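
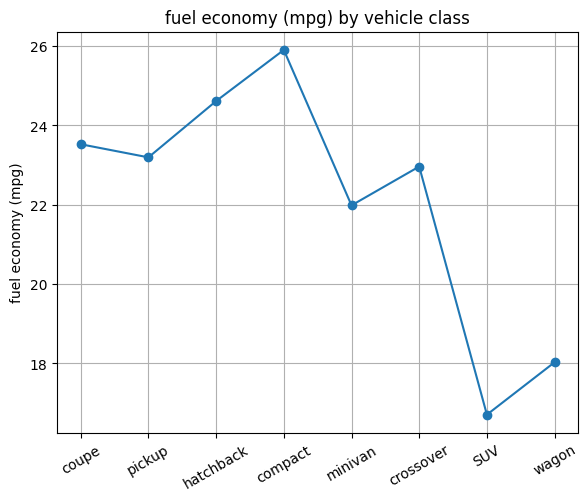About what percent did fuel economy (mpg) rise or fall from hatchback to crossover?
hatchback ≈ 25, crossover ≈ 23; (23 − 25) / 25 ≈ -8%.

≈ -8%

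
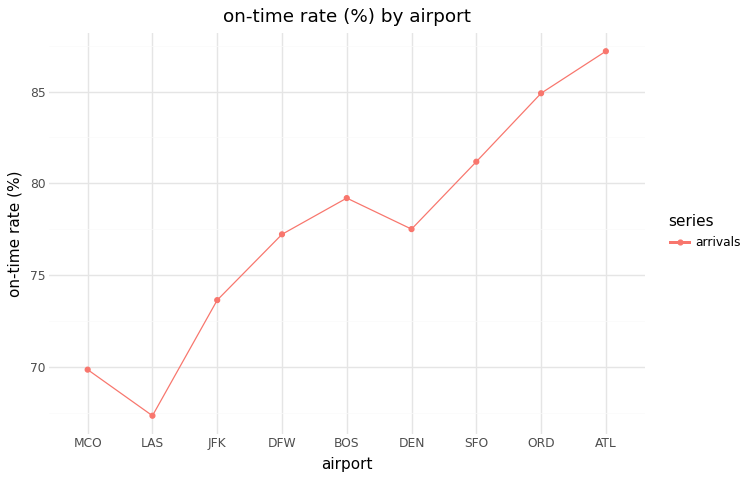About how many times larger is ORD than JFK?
≈ 1.14×

ORD ≈ 84, JFK ≈ 74; 84/74 ≈ 1.14.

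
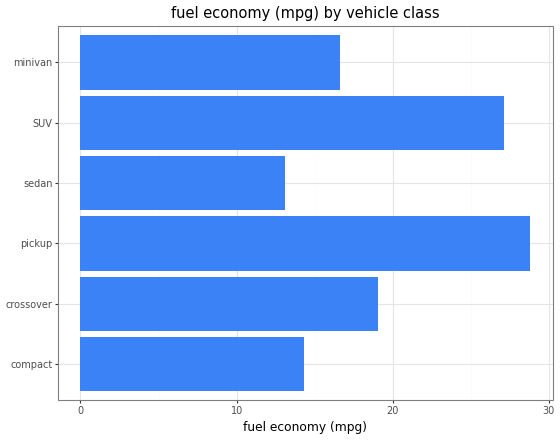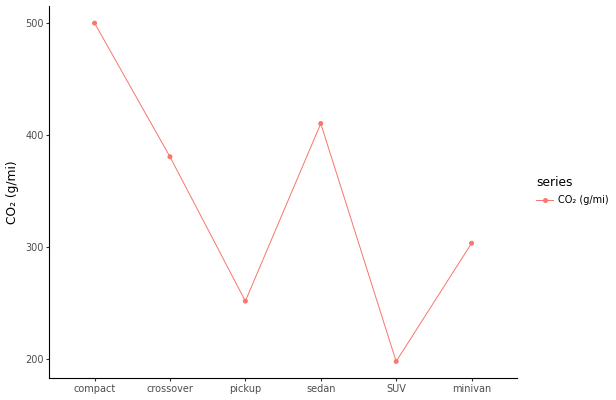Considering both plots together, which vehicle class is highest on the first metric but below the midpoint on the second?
pickup

Chart 2 median CO₂ (g/mi) ≈ 350; below-median vehicle classes: pickup, SUV, minivan. Among those, pickup has the highest fuel economy (mpg) (≈ 30).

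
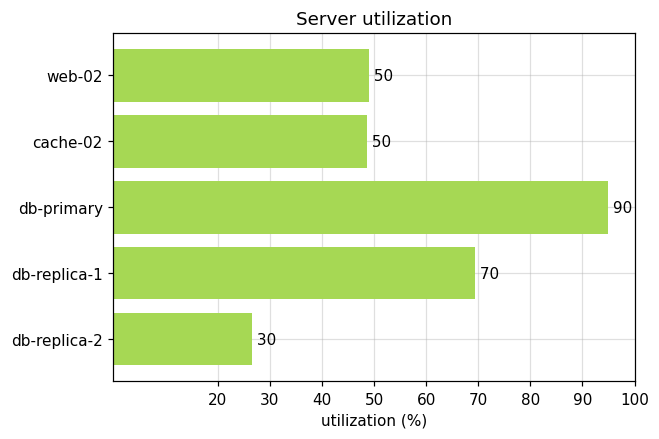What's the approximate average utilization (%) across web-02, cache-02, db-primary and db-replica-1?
≈ 65

(50 + 50 + 90 + 70) / 4 ≈ 65.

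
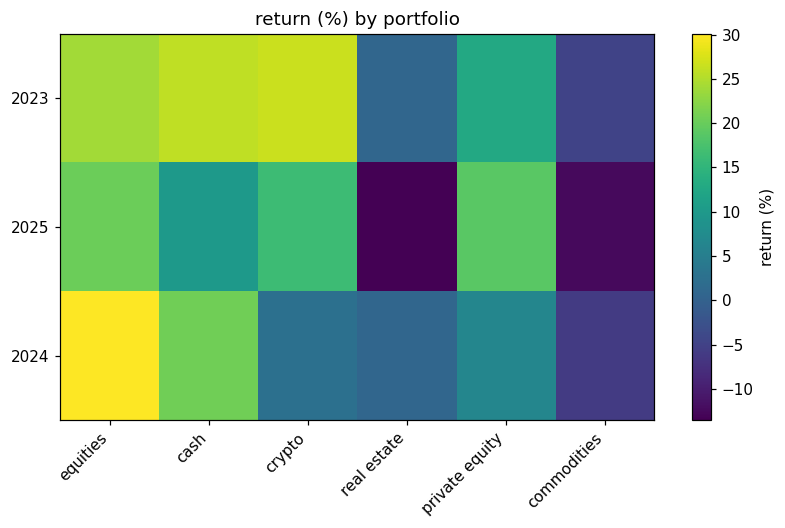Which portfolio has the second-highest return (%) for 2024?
Top 3 for 2024: equities ≈ 30, cash ≈ 20, private equity ≈ 5.

cash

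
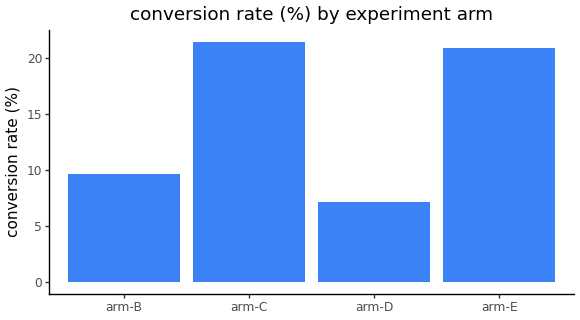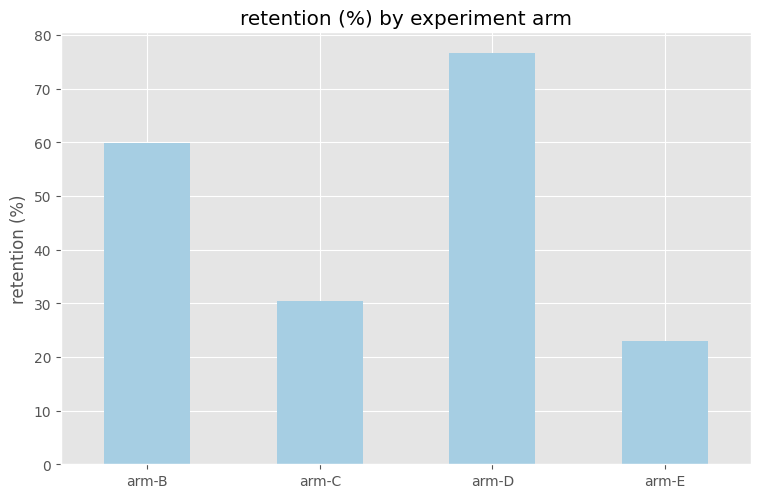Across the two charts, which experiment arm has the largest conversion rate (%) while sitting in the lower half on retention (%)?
arm-C

Chart 2 median retention (%) ≈ 50; below-median experiment arms: arm-C, arm-E. Among those, arm-C has the highest conversion rate (%) (≈ 22).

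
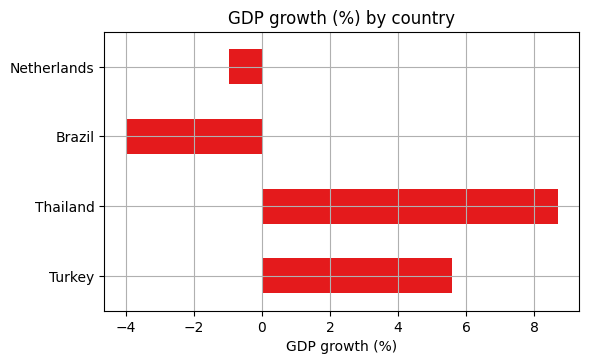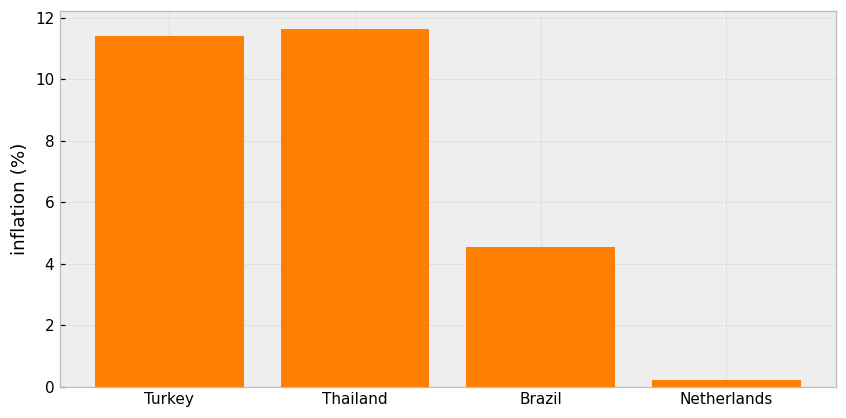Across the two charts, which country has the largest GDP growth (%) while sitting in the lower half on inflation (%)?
Netherlands

Chart 2 median inflation (%) ≈ 8; below-median countries: Brazil, Netherlands. Among those, Netherlands has the highest GDP growth (%) (≈ -1).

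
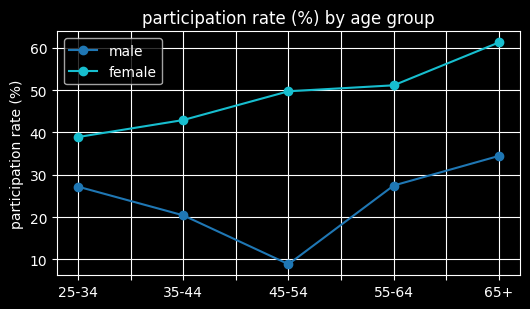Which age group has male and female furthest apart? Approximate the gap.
45-54, ≈ 40 %

45-54: male ≈ 10, female ≈ 50 → gap ≈ 40. Next-largest (65+) is only ≈ 25.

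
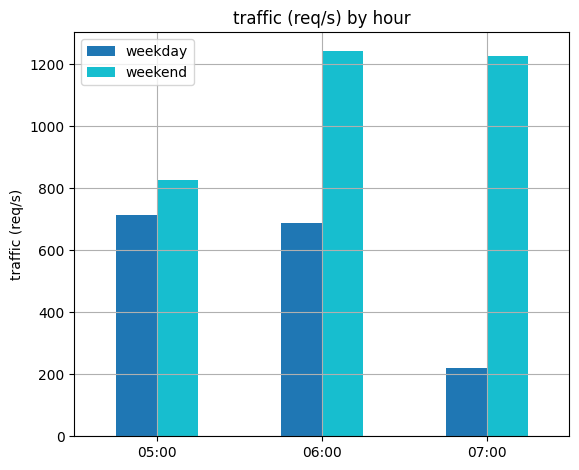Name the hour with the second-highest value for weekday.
06:00

Top 3 for weekday: 05:00 ≈ 800, 06:00 ≈ 600, 07:00 ≈ 200.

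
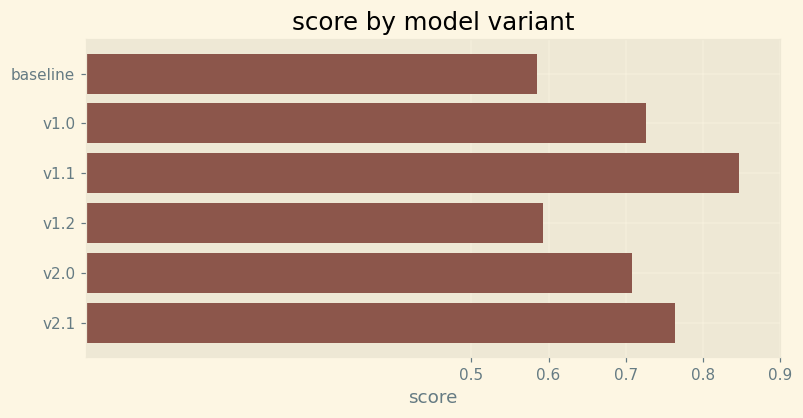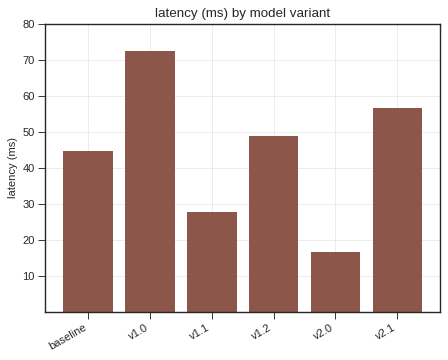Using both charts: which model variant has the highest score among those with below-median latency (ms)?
Chart 2 median latency (ms) ≈ 50; below-median model variants: baseline, v1.1, v2.0. Among those, v1.1 has the highest score (≈ 0.8).

v1.1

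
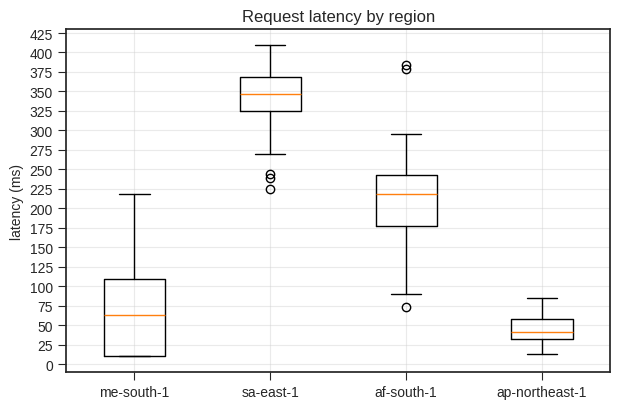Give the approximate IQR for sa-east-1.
Q3 ≈ 375, Q1 ≈ 325; IQR ≈ 50.

≈ 50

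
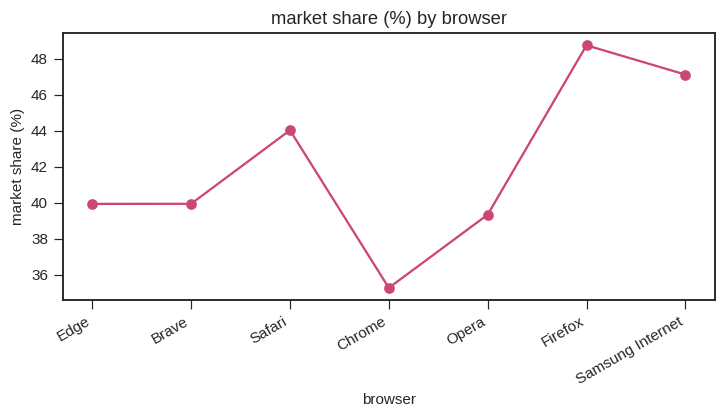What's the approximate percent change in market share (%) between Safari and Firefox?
Safari ≈ 44, Firefox ≈ 48; (48 − 44) / 44 ≈ +9.1%.

≈ +9.1%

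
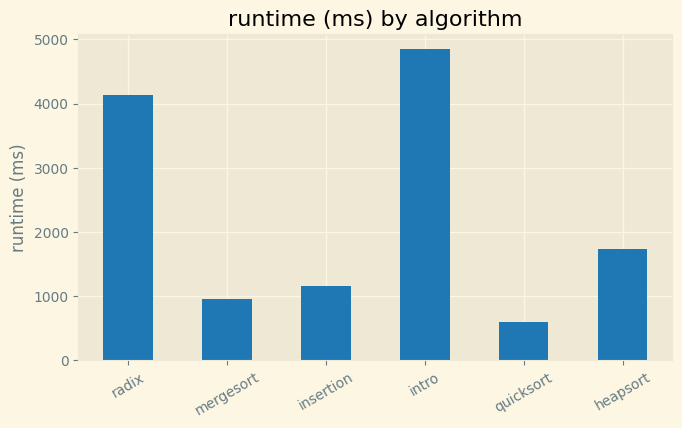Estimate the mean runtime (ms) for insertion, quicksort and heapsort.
≈ 1000

(1000 + 500 + 1500) / 3 ≈ 1000.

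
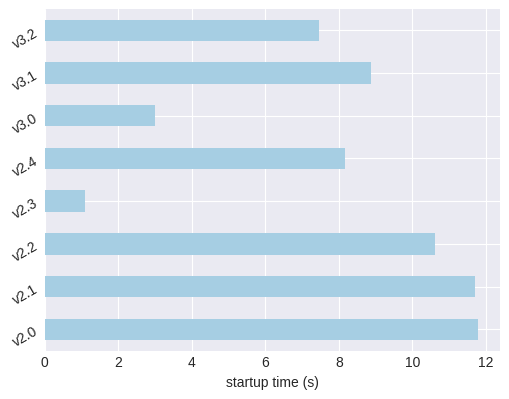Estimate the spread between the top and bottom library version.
≈ 11

Max v2.0 ≈ 12, min v2.3 ≈ 1; range ≈ 11.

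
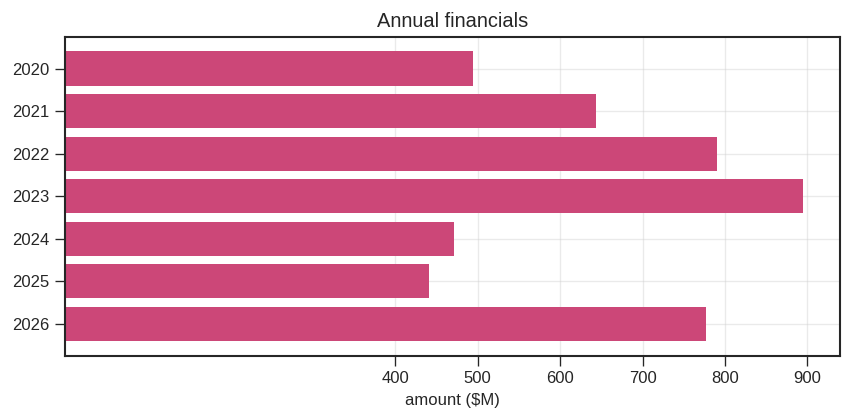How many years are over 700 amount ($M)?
Above 700: 2022, 2023, 2026.

3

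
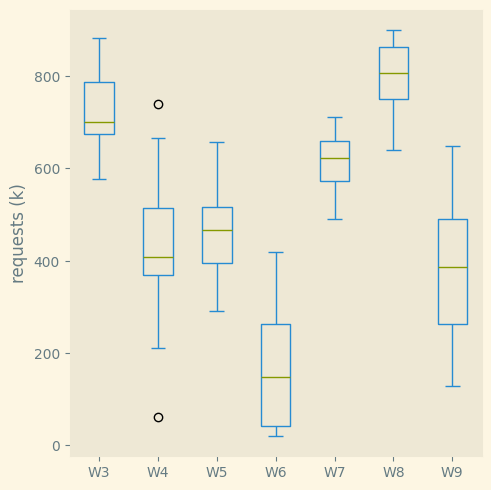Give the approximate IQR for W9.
≈ 200

Q3 ≈ 500, Q1 ≈ 300; IQR ≈ 200.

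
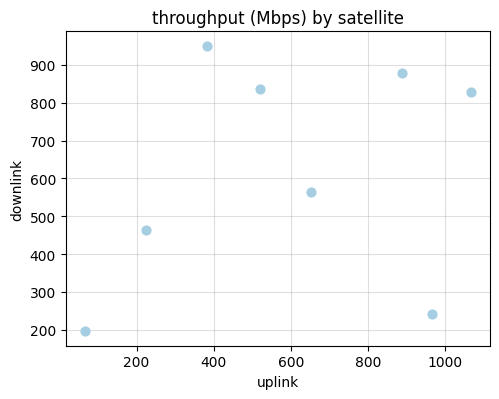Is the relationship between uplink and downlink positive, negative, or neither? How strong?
Points are positively correlated; weak (|r| ≈ 0.3).

positive, weak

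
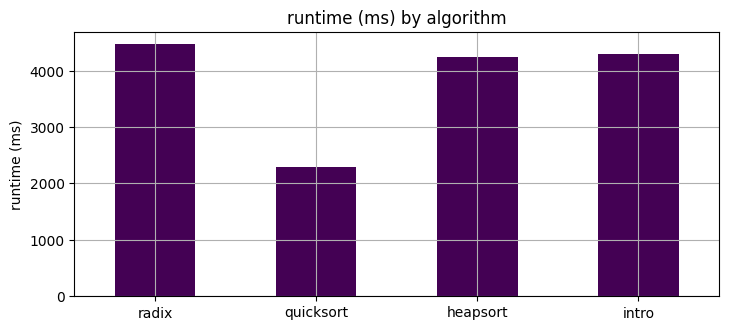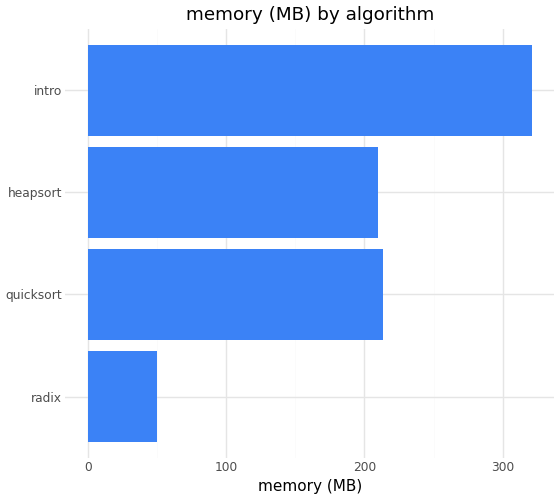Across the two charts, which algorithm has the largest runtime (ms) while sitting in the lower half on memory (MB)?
radix

Chart 2 median memory (MB) ≈ 200; below-median algorithms: radix, heapsort. Among those, radix has the highest runtime (ms) (≈ 4500).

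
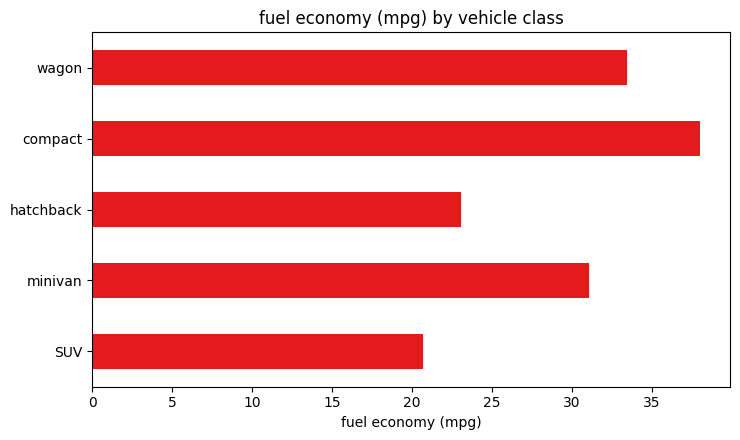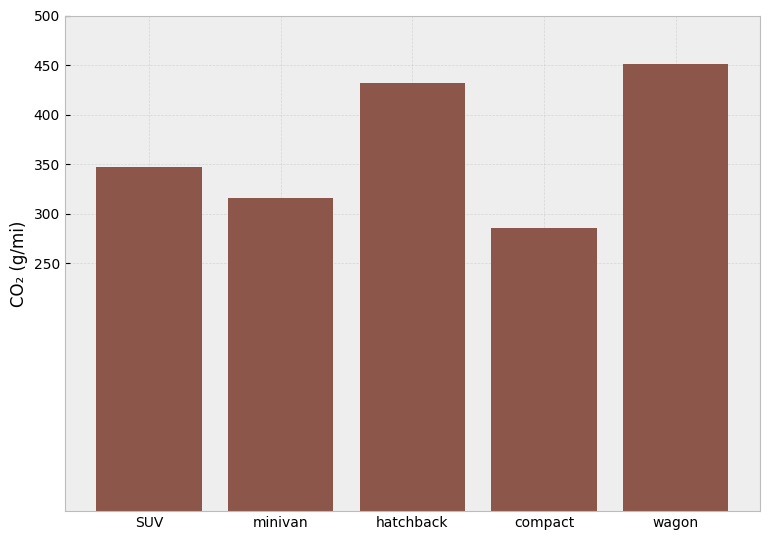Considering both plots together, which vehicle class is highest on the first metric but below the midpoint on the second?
Chart 2 median CO₂ (g/mi) ≈ 350; below-median vehicle classes: minivan, compact. Among those, compact has the highest fuel economy (mpg) (≈ 40).

compact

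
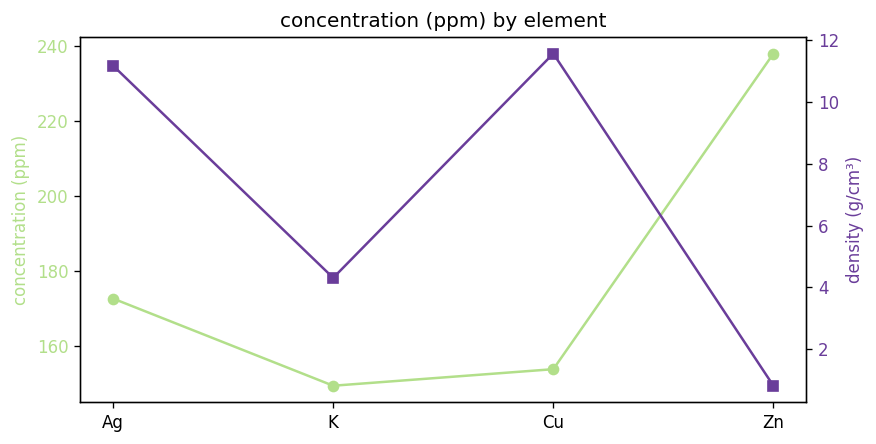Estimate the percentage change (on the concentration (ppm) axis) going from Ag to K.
Ag ≈ 170, K ≈ 150; (150 − 170) / 170 ≈ -11.8%.

≈ -11.8%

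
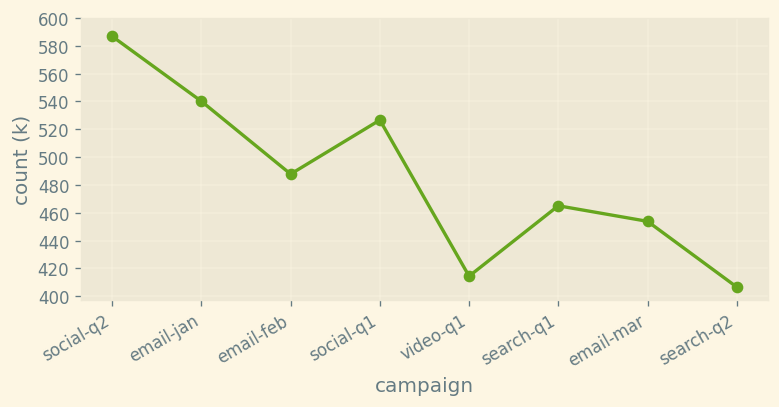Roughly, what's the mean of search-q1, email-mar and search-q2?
(460 + 460 + 400) / 3 ≈ 440.

≈ 440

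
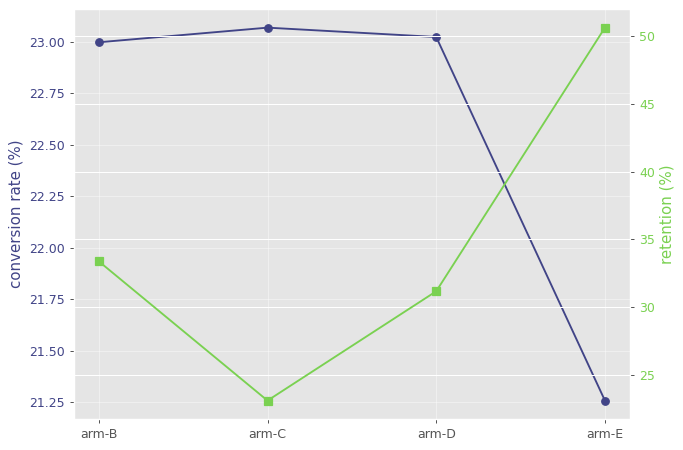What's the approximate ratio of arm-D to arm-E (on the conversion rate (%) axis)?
≈ 1.08×

arm-D ≈ 23.0, arm-E ≈ 21.2; 23.0/21.2 ≈ 1.08.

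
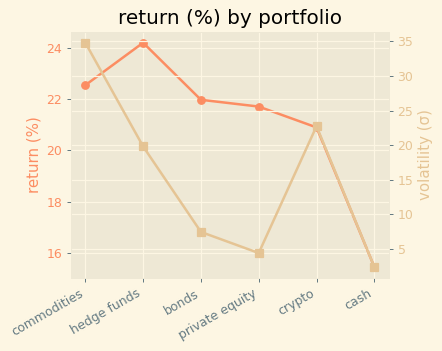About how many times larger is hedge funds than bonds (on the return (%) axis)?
hedge funds ≈ 24, bonds ≈ 22; 24/22 ≈ 1.09.

≈ 1.09×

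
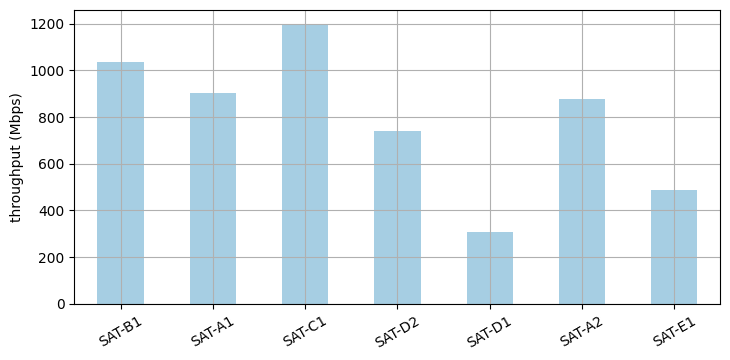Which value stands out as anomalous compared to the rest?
SAT-D1 ≈ 300; the rest sit between ≈ 500 and ≈ 1200.

SAT-D1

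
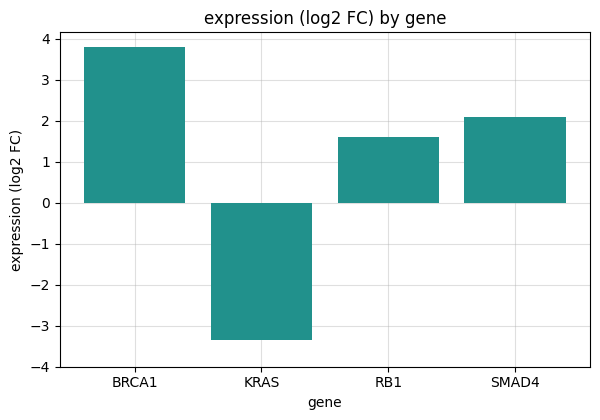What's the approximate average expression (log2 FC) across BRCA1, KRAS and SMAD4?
≈ 1

(4 + -3 + 2) / 3 ≈ 1.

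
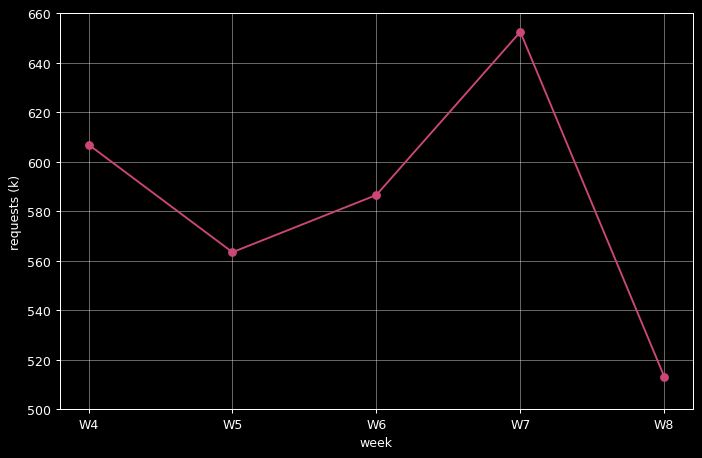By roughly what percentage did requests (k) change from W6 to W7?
W6 ≈ 580, W7 ≈ 660; (660 − 580) / 580 ≈ +13.8%.

≈ +13.8%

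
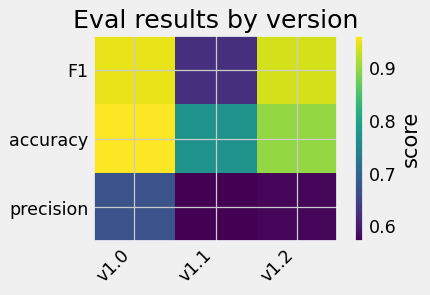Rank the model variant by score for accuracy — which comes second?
Top 3 for accuracy: v1.0 ≈ 0.95, v1.2 ≈ 0.90, v1.1 ≈ 0.75.

v1.2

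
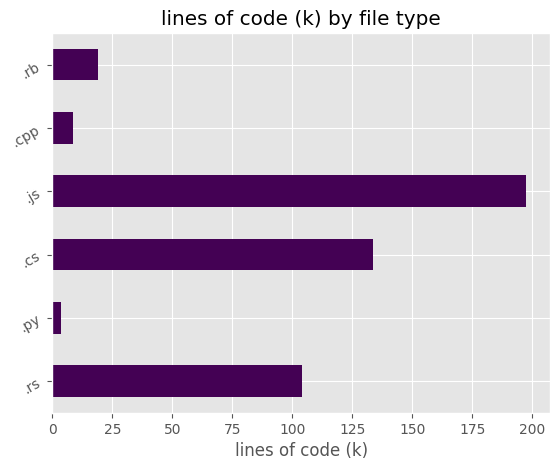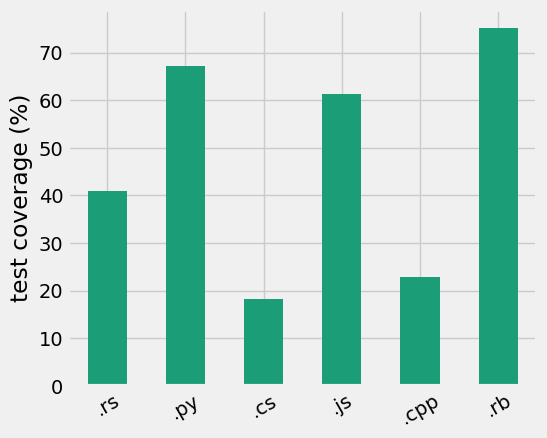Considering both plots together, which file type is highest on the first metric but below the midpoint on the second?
.cs

Chart 2 median test coverage (%) ≈ 50; below-median file types: .rs, .cs, .cpp. Among those, .cs has the highest lines of code (k) (≈ 140).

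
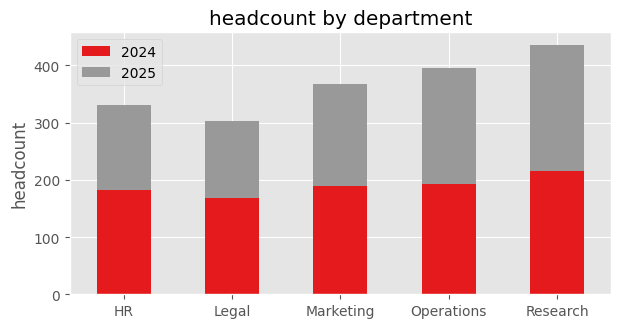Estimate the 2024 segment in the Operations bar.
2024 top ≈ 200, bottom ≈ 0; segment ≈ 200.

≈ 200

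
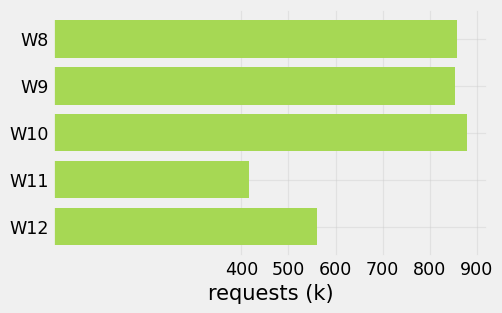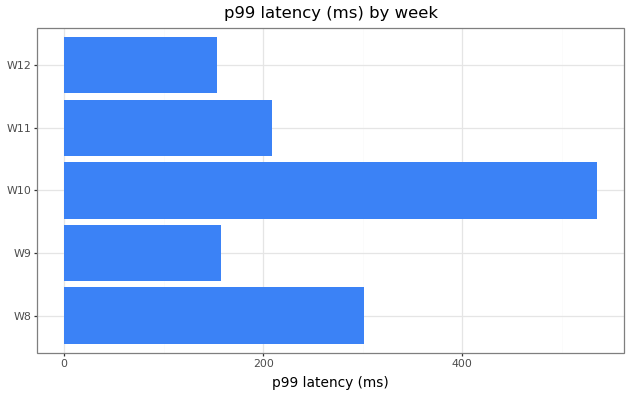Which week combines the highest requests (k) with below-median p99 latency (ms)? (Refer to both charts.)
Chart 2 median p99 latency (ms) ≈ 200; below-median weeks: W9, W12. Among those, W9 has the highest requests (k) (≈ 900).

W9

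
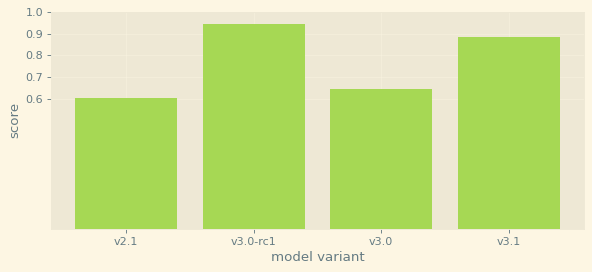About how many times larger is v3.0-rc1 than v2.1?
v3.0-rc1 ≈ 0.9, v2.1 ≈ 0.6; 0.9/0.6 ≈ 1.5.

≈ 1.5×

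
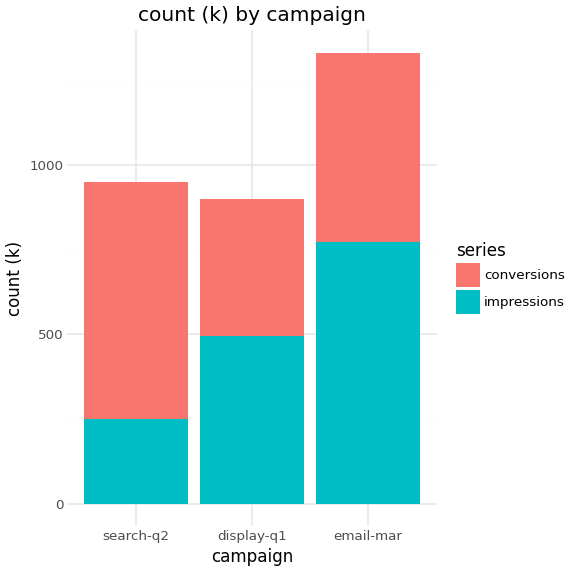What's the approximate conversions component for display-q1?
≈ 400

conversions top ≈ 800, bottom ≈ 400; segment ≈ 400.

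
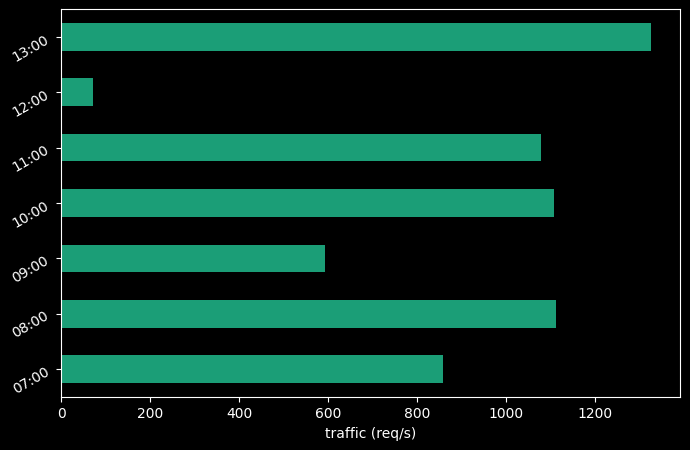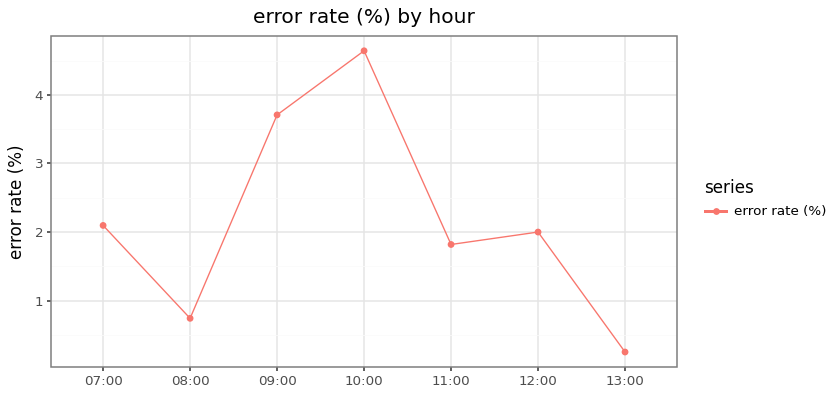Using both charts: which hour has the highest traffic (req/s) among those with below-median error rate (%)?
13:00

Chart 2 median error rate (%) ≈ 2; below-median hours: 08:00, 11:00, 13:00. Among those, 13:00 has the highest traffic (req/s) (≈ 1400).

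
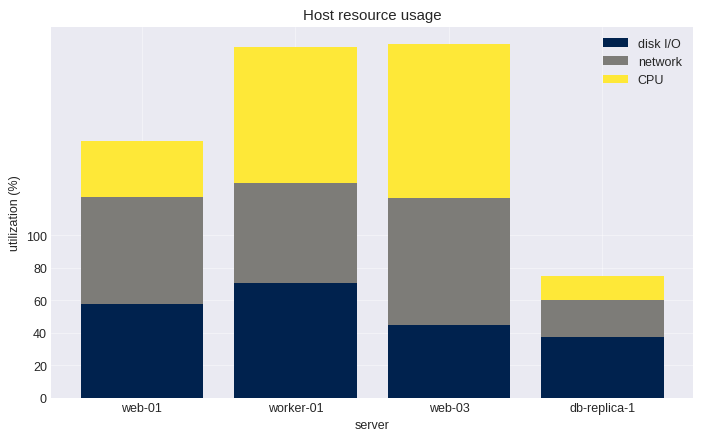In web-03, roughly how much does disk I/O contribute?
disk I/O top ≈ 40, bottom ≈ 0; segment ≈ 40.

≈ 40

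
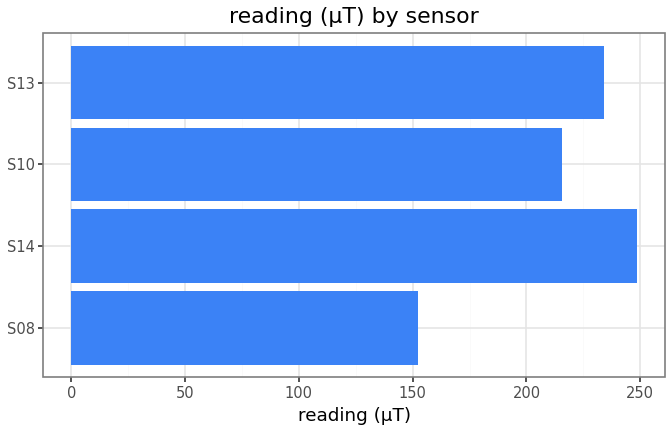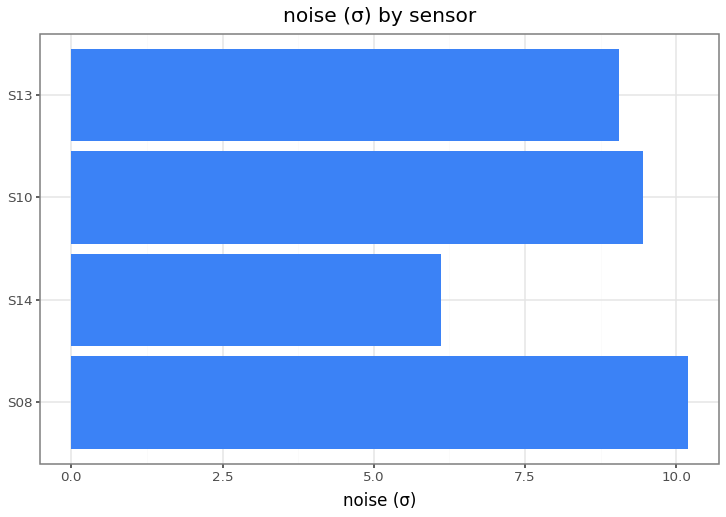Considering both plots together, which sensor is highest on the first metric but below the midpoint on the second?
S14

Chart 2 median noise (σ) ≈ 9; below-median sensors: S14, S13. Among those, S14 has the highest reading (µT) (≈ 250).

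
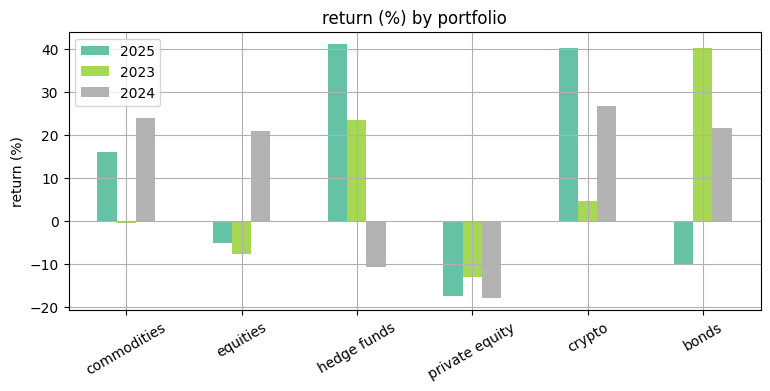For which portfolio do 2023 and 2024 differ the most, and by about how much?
hedge funds, ≈ 35 %

hedge funds: 2023 ≈ 25, 2024 ≈ -10 → gap ≈ 35. Next-largest (equities) is only ≈ 30.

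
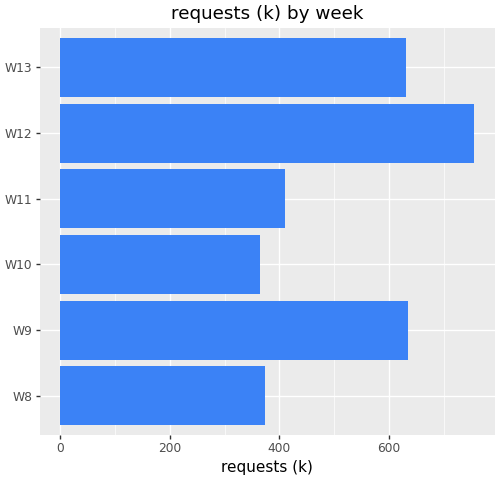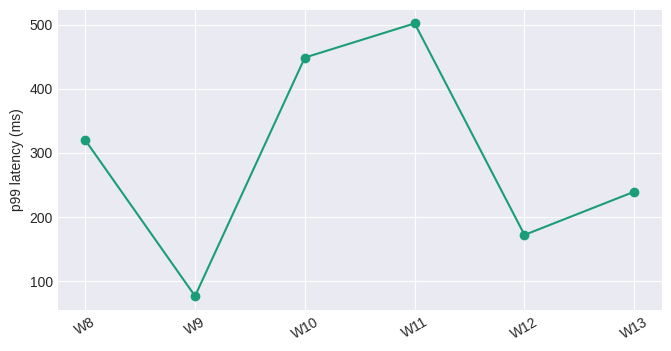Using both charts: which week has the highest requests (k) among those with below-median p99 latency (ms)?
Chart 2 median p99 latency (ms) ≈ 300; below-median weeks: W9, W12, W13. Among those, W12 has the highest requests (k) (≈ 800).

W12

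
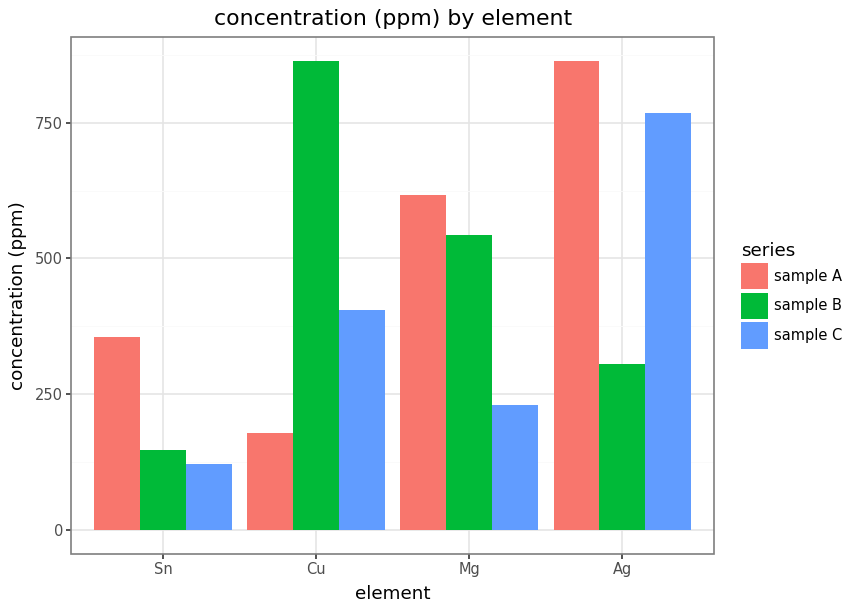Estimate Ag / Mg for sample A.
≈ 1.5×

Ag ≈ 900, Mg ≈ 600; 900/600 ≈ 1.5.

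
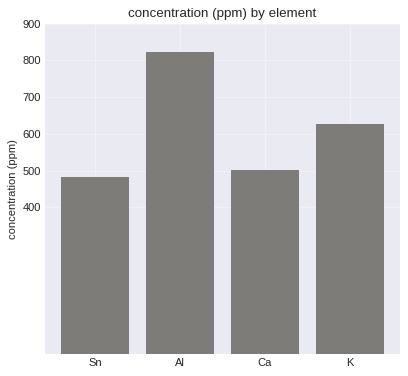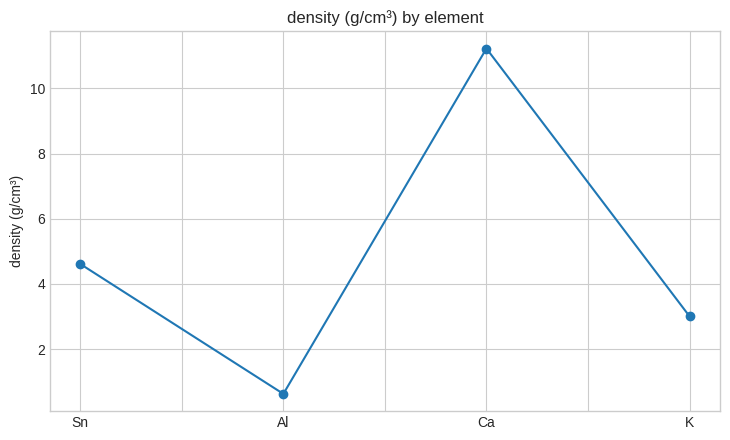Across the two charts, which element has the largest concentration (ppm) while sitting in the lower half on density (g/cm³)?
Al

Chart 2 median density (g/cm³) ≈ 4; below-median elements: Al, K. Among those, Al has the highest concentration (ppm) (≈ 800).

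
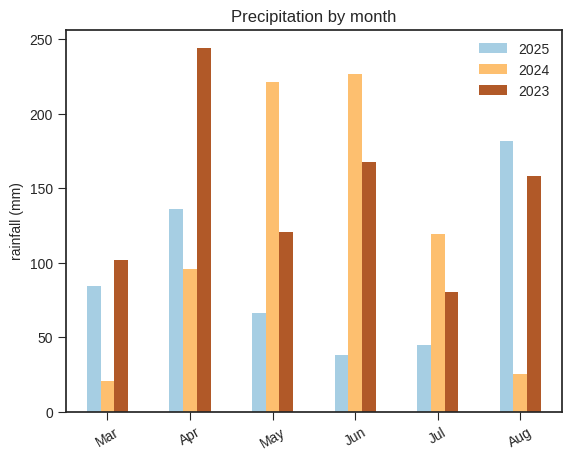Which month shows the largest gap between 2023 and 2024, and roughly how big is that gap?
Apr, ≈ 150 mm

Apr: 2023 ≈ 250, 2024 ≈ 100 → gap ≈ 150. Next-largest (Aug) is only ≈ 125.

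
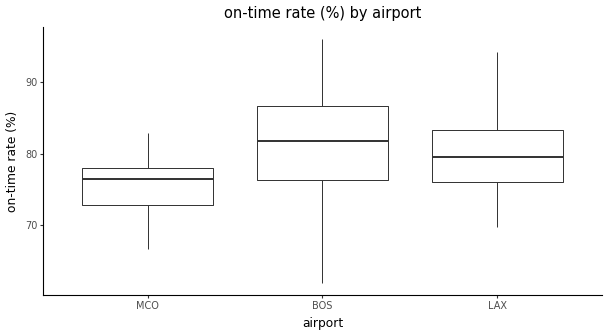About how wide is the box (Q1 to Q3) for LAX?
Q3 ≈ 83.5, Q1 ≈ 76.0; IQR ≈ 7.5.

≈ 7.5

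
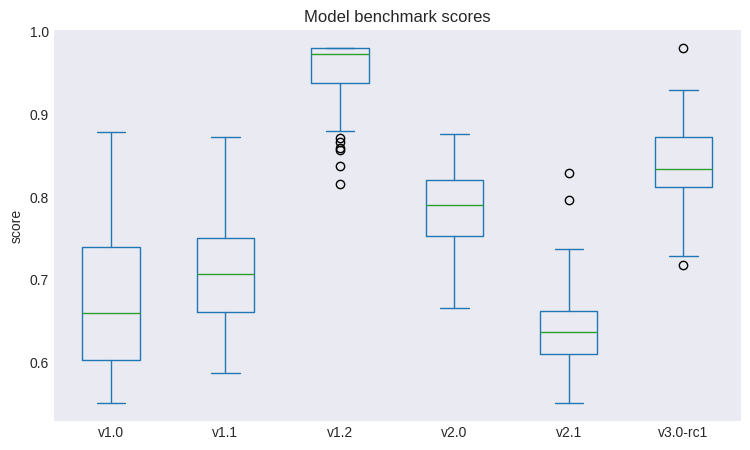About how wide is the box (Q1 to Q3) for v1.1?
≈ 0.10

Q3 ≈ 0.75, Q1 ≈ 0.65; IQR ≈ 0.10.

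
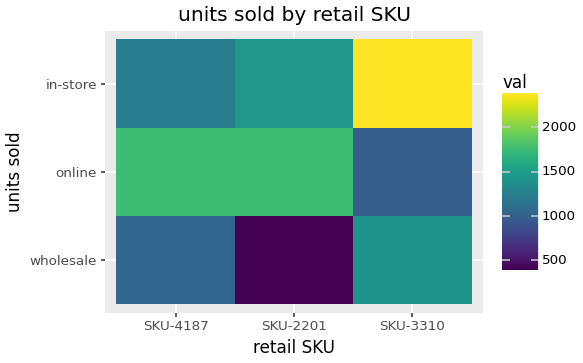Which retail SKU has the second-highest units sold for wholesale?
Top 3 for wholesale: SKU-3310 ≈ 1400, SKU-4187 ≈ 1000, SKU-2201 ≈ 400.

SKU-4187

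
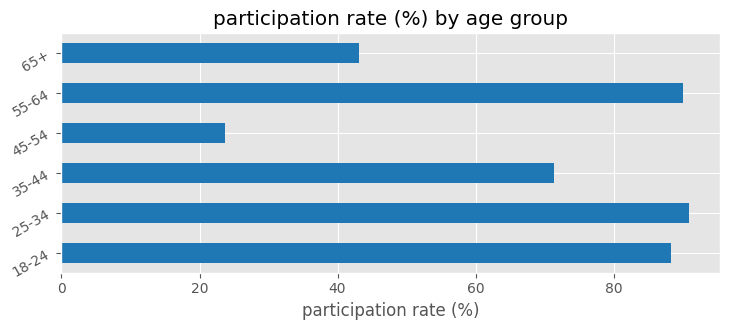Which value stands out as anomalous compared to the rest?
45-54

45-54 ≈ 20; the rest sit between ≈ 40 and ≈ 90.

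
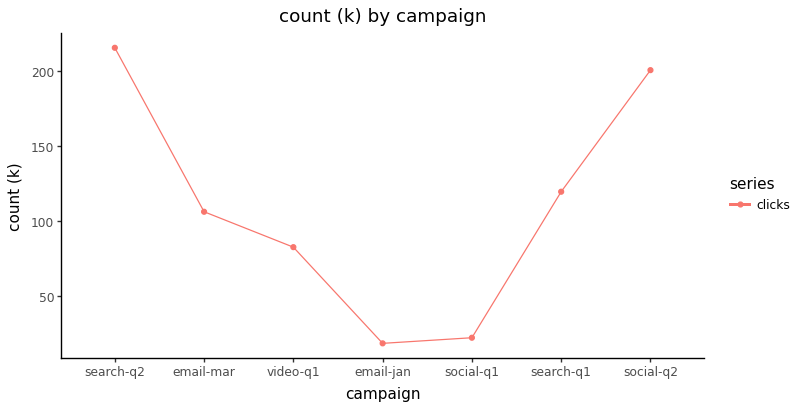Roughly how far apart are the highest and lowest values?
Max search-q2 ≈ 220, min email-jan ≈ 20; range ≈ 200.

≈ 200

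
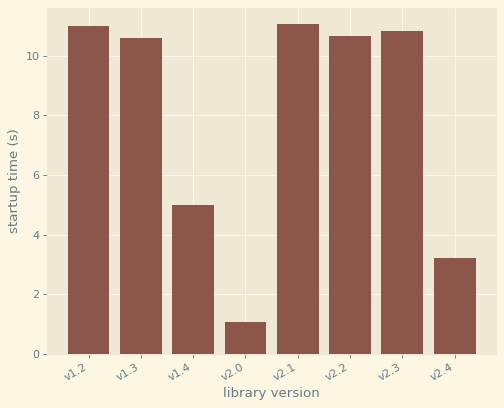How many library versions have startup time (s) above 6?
Above 6: v1.2, v1.3, v2.1, v2.2, v2.3.

5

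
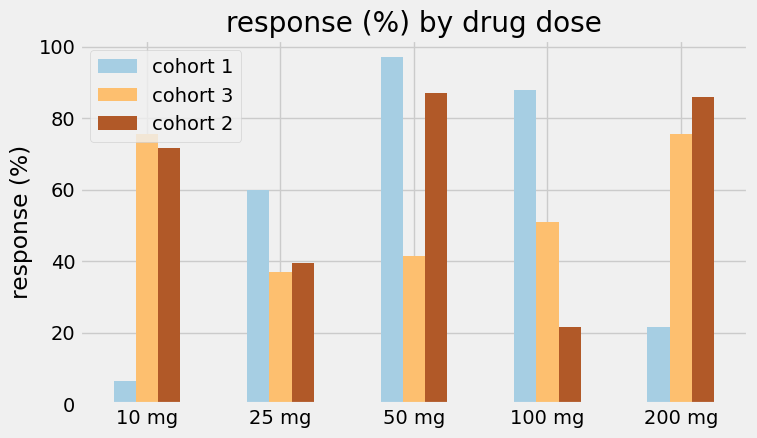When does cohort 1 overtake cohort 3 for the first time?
25 mg

10 mg: cohort 1 ≈ 10 vs cohort 3 ≈ 80 (not yet); 25 mg: cohort 1 ≈ 60 vs cohort 3 ≈ 40 (first crossover).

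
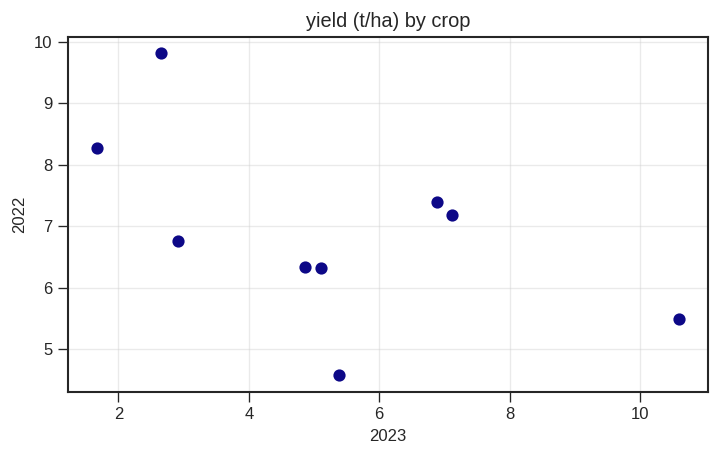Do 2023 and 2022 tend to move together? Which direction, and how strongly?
Points are negatively correlated; moderate (|r| ≈ 0.5).

negative, moderate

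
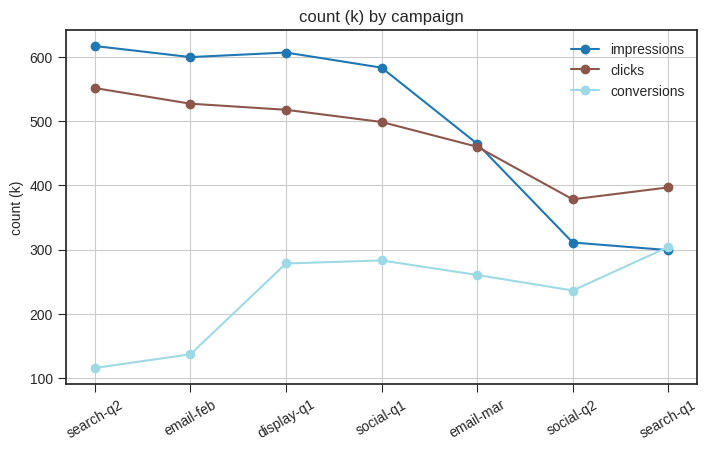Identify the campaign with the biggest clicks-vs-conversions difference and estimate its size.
search-q2, ≈ 450 k

search-q2: clicks ≈ 550, conversions ≈ 100 → gap ≈ 450. Next-largest (email-feb) is only ≈ 400.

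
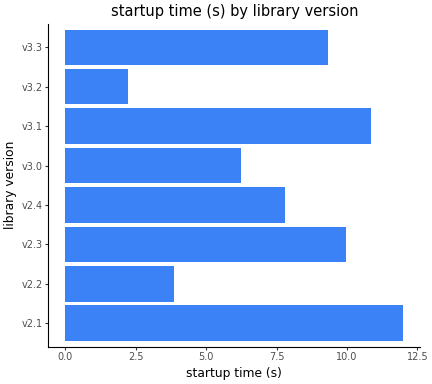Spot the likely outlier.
v3.2

v3.2 ≈ 2; the rest sit between ≈ 4 and ≈ 12.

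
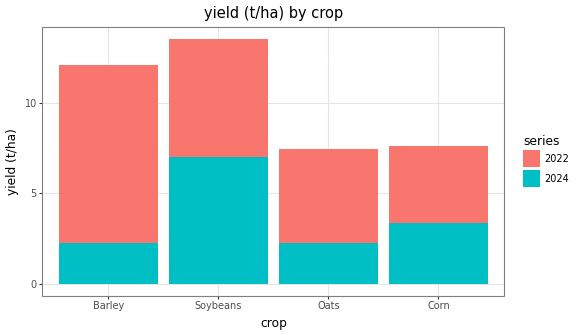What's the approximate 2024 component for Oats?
2024 top ≈ 2, bottom ≈ 0; segment ≈ 2.

≈ 2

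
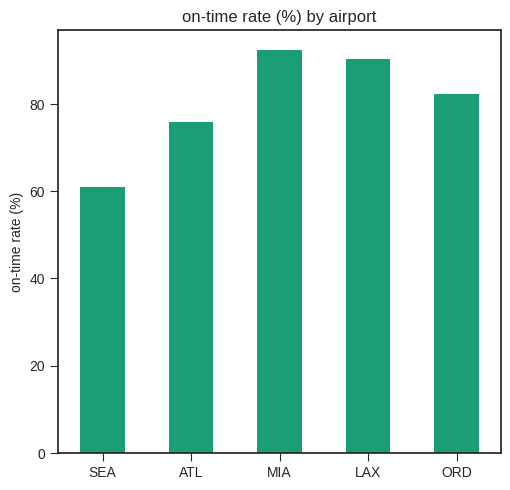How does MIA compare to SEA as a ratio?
MIA ≈ 90, SEA ≈ 60; 90/60 ≈ 1.5.

≈ 1.5×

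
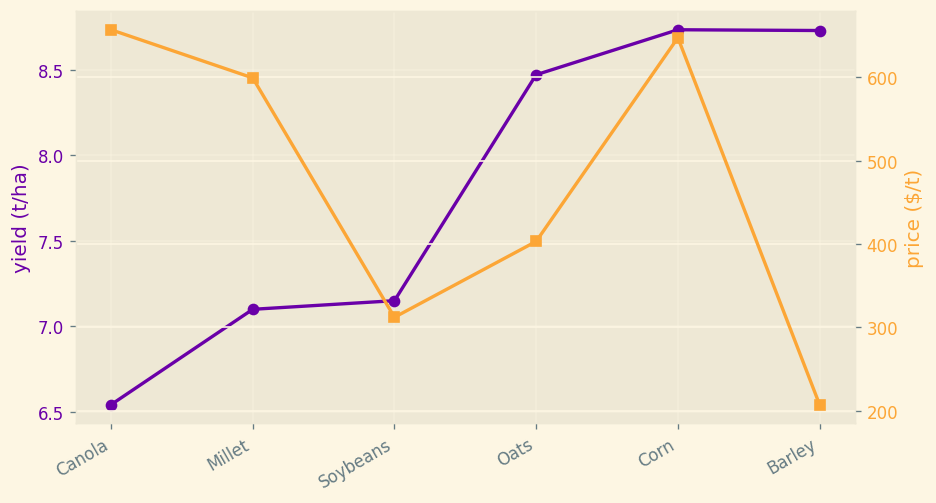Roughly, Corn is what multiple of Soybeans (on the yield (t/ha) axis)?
≈ 1.22×

Corn ≈ 8.8, Soybeans ≈ 7.2; 8.8/7.2 ≈ 1.22.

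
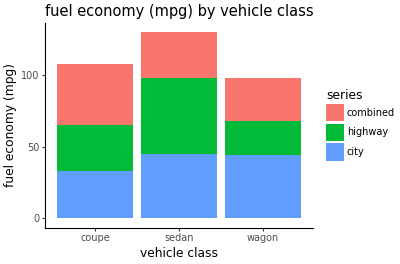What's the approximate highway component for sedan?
≈ 60

highway top ≈ 100, bottom ≈ 40; segment ≈ 60.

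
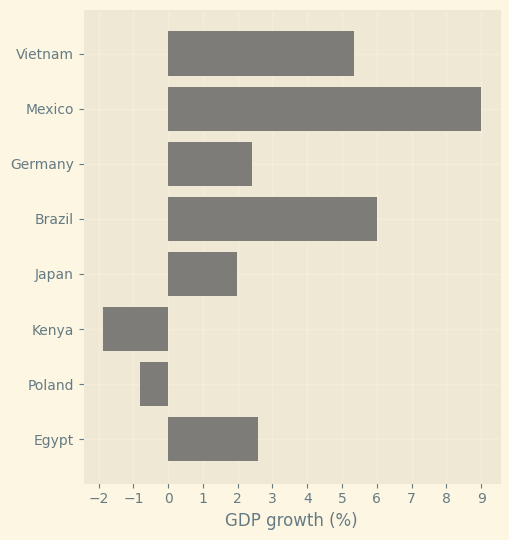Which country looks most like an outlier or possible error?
Mexico

Mexico ≈ 9; the rest sit between ≈ -2 and ≈ 6.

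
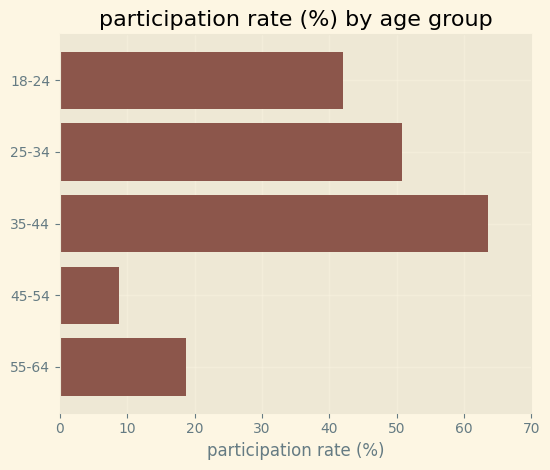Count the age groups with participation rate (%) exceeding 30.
Above 30: 18-24, 25-34, 35-44.

3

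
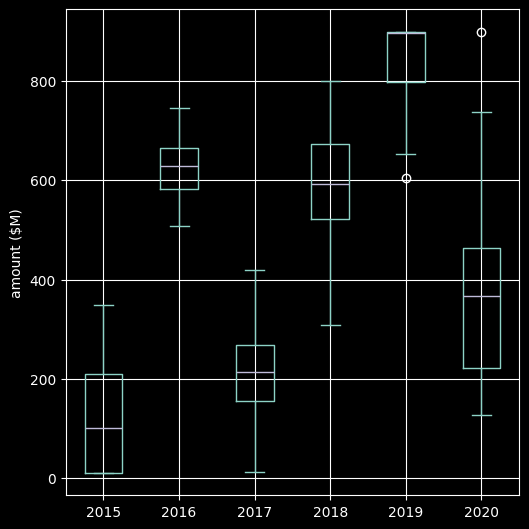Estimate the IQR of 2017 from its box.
Q3 ≈ 300, Q1 ≈ 200; IQR ≈ 100.

≈ 100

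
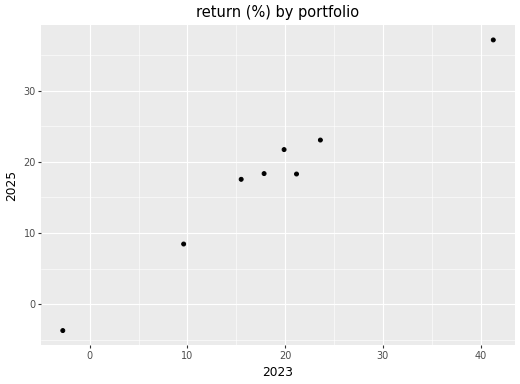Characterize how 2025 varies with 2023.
positive, strong

Points are positively correlated; strong (|r| ≈ 1.0).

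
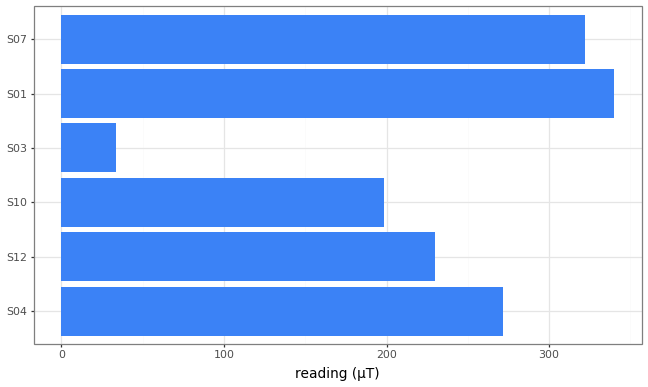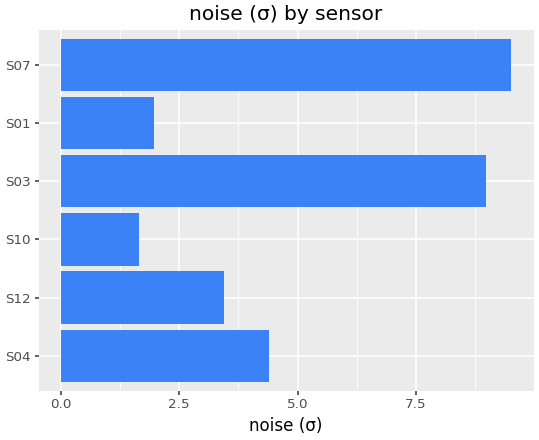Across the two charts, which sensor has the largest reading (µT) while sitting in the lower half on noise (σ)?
S01

Chart 2 median noise (σ) ≈ 4; below-median sensors: S12, S10, S01. Among those, S01 has the highest reading (µT) (≈ 350).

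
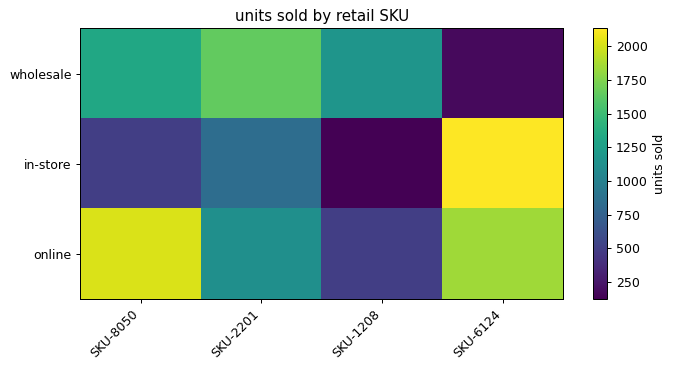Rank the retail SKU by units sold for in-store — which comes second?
SKU-2201

Top 3 for in-store: SKU-6124 ≈ 2200, SKU-2201 ≈ 800, SKU-8050 ≈ 400.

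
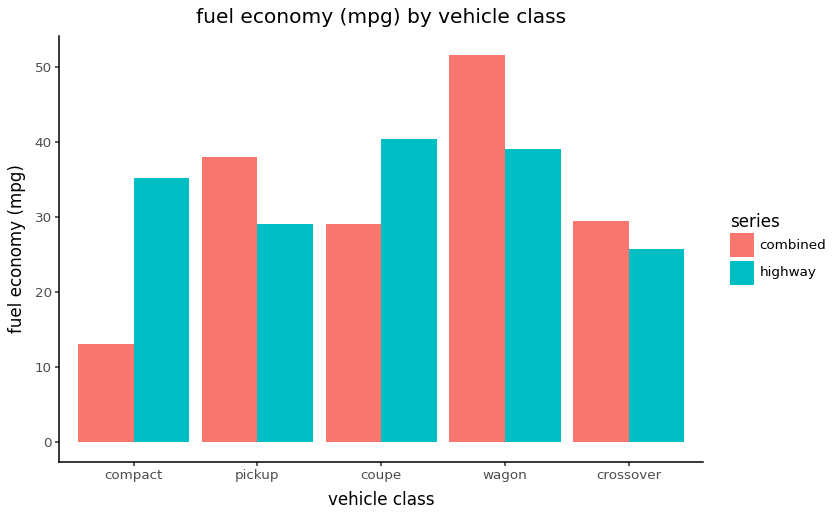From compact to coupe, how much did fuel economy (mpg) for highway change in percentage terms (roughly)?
compact ≈ 35, coupe ≈ 40; (40 − 35) / 35 ≈ +14.3%.

≈ +14.3%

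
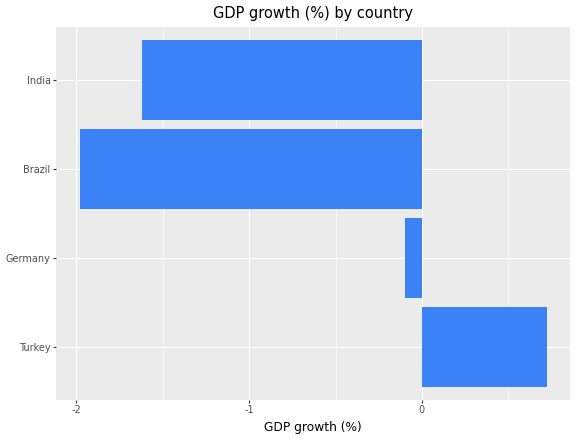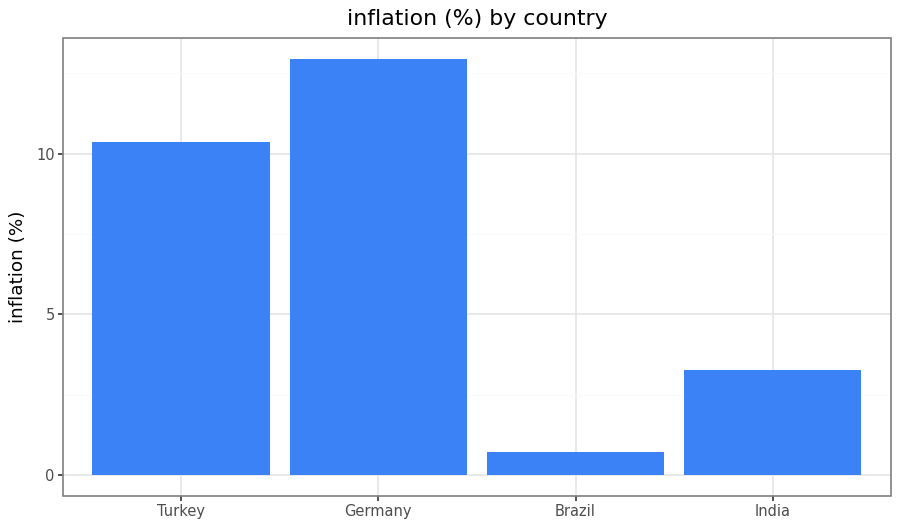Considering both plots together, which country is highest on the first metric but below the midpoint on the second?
India

Chart 2 median inflation (%) ≈ 6; below-median countries: Brazil, India. Among those, India has the highest GDP growth (%) (≈ -1.6).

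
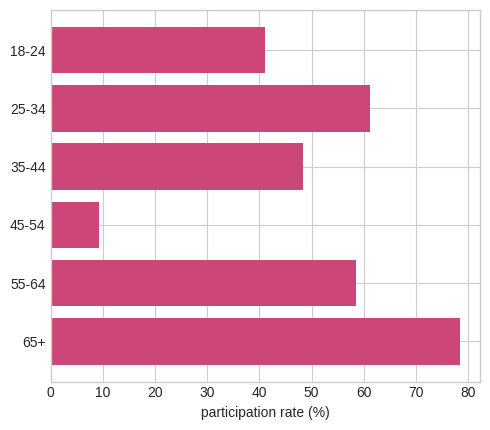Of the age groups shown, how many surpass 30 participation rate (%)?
5

Above 30: 18-24, 25-34, 35-44, 55-64, 65+.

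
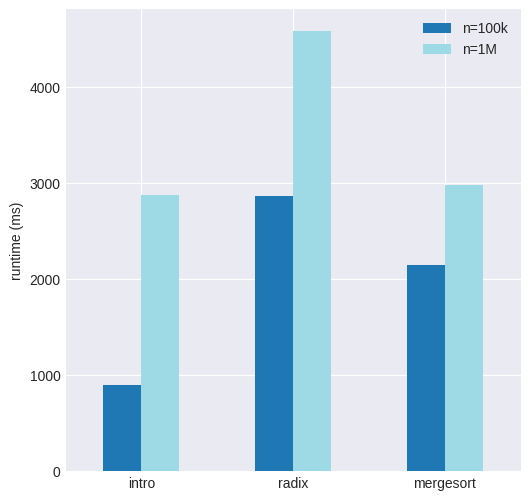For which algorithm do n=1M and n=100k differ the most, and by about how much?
intro: n=1M ≈ 3000, n=100k ≈ 1000 → gap ≈ 2000. Next-largest (radix) is only ≈ 1500.

intro, ≈ 2000 ms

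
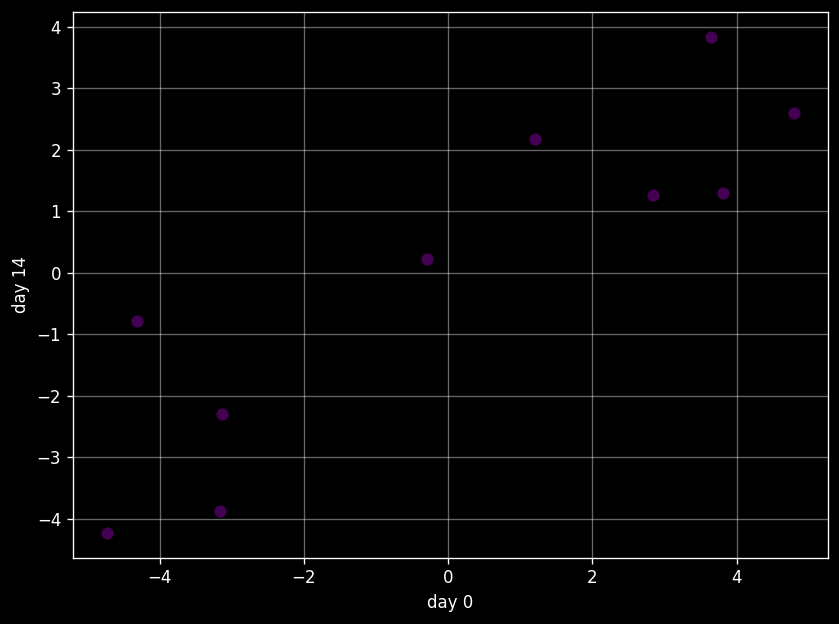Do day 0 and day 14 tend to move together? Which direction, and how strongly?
Points are positively correlated; strong (|r| ≈ 0.9).

positive, strong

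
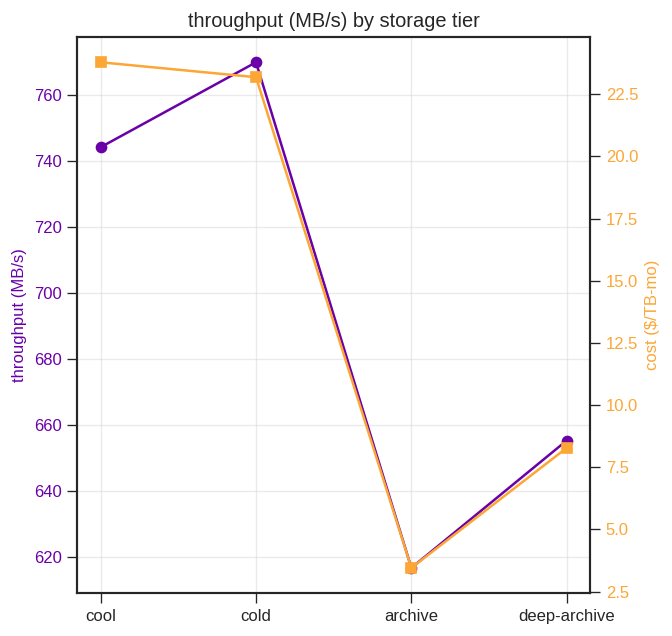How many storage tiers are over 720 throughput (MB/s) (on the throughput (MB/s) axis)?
Above 720: cool, cold.

2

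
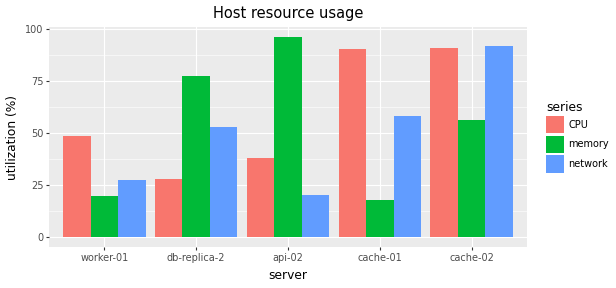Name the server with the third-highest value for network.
Top 4 for network: cache-02 ≈ 90, cache-01 ≈ 60, db-replica-2 ≈ 50, worker-01 ≈ 30.

db-replica-2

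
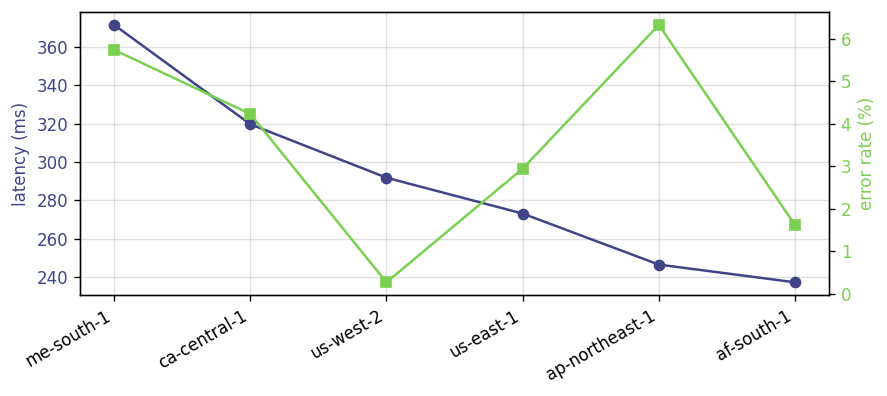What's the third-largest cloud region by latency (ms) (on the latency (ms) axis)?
Top 4 (on the latency (ms) axis): me-south-1 ≈ 380, ca-central-1 ≈ 320, us-west-2 ≈ 300, us-east-1 ≈ 280.

us-west-2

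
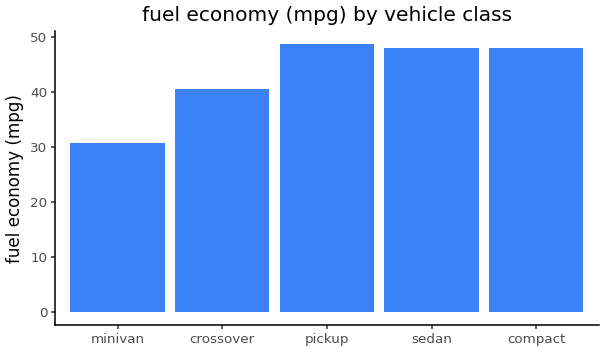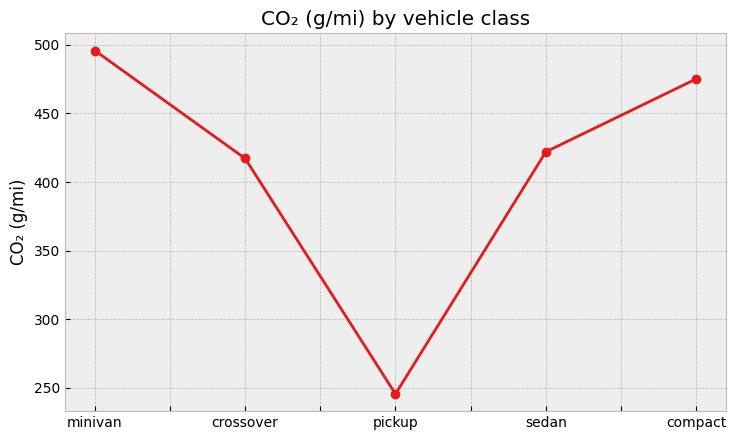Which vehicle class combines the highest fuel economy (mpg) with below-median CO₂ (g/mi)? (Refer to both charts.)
Chart 2 median CO₂ (g/mi) ≈ 400; below-median vehicle classes: crossover, pickup. Among those, pickup has the highest fuel economy (mpg) (≈ 50).

pickup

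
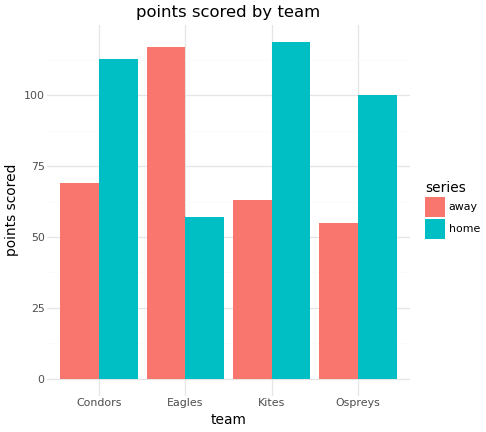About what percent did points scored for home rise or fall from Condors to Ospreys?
≈ -9.1%

Condors ≈ 110, Ospreys ≈ 100; (100 − 110) / 110 ≈ -9.1%.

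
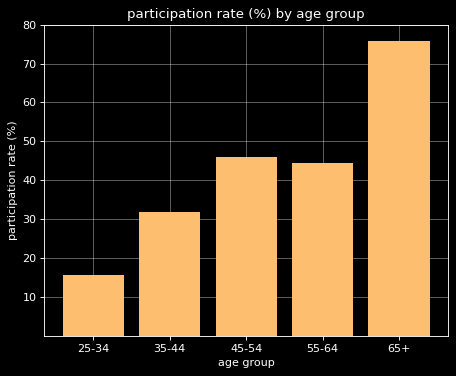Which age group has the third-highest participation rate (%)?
Top 4: 65+ ≈ 80, 45-54 ≈ 50, 55-64 ≈ 40, 35-44 ≈ 30.

55-64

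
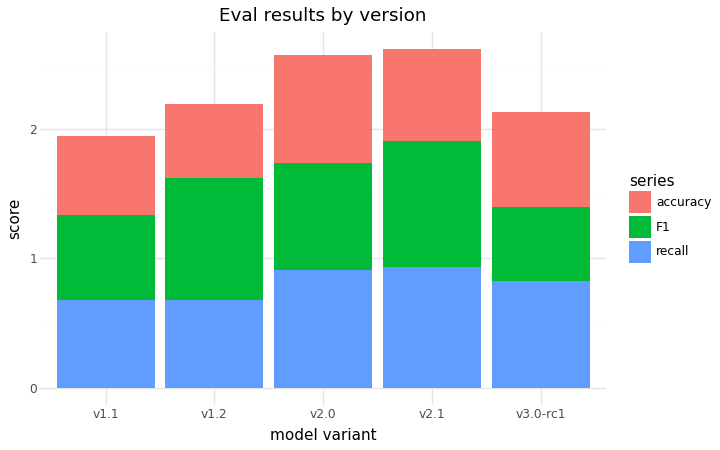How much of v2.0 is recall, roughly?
≈ 1.0

recall top ≈ 1.0, bottom ≈ 0.0; segment ≈ 1.0.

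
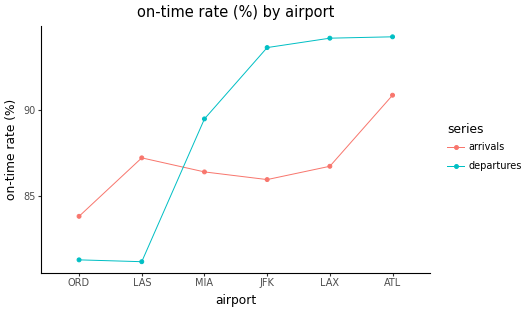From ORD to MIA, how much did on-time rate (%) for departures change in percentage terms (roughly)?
ORD ≈ 82, MIA ≈ 90; (90 − 82) / 82 ≈ +9.8%.

≈ +9.8%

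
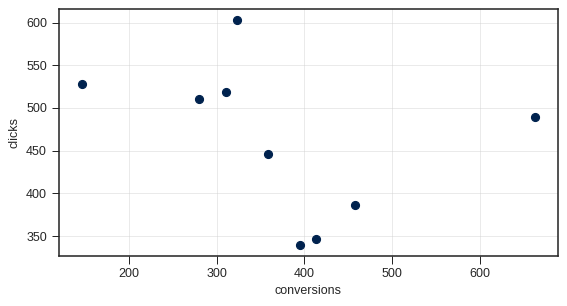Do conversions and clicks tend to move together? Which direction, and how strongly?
Points are negatively correlated; weak (|r| ≈ 0.3).

negative, weak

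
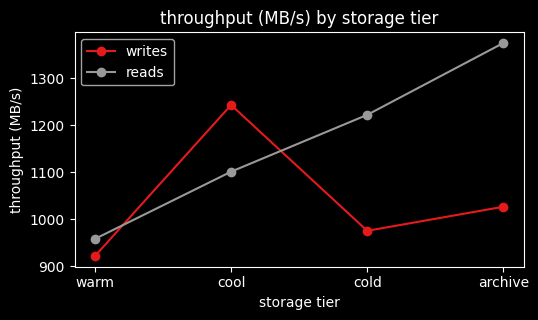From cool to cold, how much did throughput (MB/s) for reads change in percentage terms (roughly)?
cool ≈ 1100, cold ≈ 1200; (1200 − 1100) / 1100 ≈ +9.1%.

≈ +9.1%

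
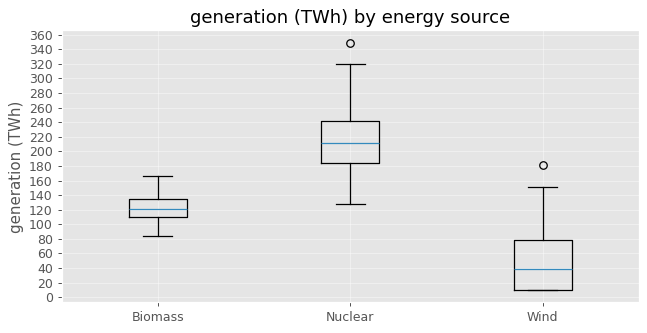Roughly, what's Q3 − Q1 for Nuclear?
Q3 ≈ 240, Q1 ≈ 180; IQR ≈ 60.

≈ 60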